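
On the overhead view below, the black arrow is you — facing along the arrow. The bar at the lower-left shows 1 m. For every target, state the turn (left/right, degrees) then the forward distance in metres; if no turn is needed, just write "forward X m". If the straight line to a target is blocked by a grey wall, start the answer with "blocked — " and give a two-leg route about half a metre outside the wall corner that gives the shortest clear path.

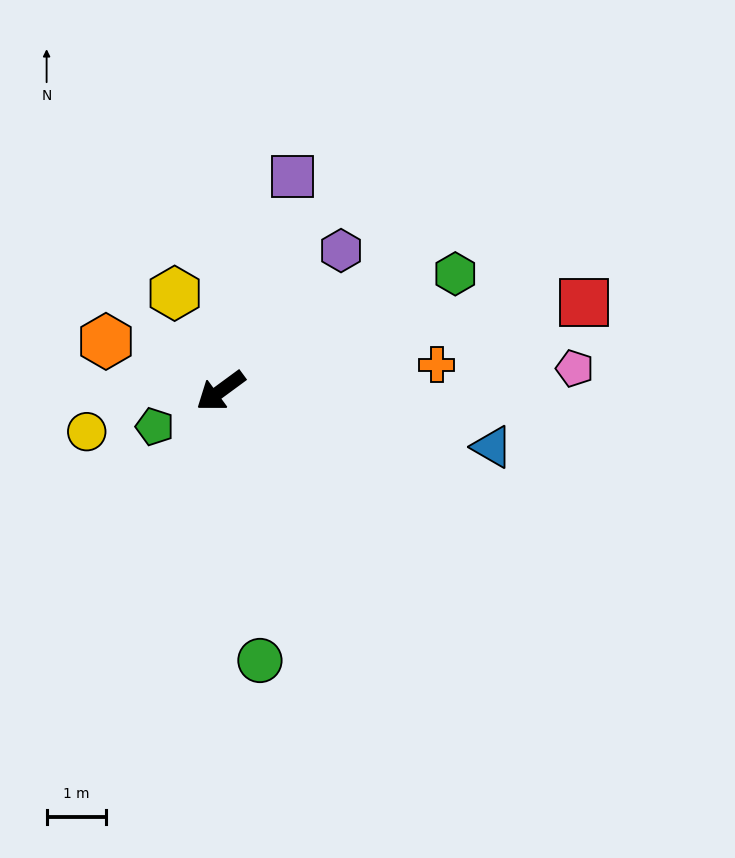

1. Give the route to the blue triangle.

turn left 132°, forward 4.7 m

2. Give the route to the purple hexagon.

turn right 167°, forward 3.1 m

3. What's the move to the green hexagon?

turn left 170°, forward 4.4 m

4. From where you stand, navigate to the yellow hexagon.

turn right 101°, forward 1.8 m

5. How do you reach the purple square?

turn right 145°, forward 3.8 m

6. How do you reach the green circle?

turn left 62°, forward 4.6 m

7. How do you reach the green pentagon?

turn right 8°, forward 1.3 m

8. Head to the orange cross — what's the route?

turn left 151°, forward 3.7 m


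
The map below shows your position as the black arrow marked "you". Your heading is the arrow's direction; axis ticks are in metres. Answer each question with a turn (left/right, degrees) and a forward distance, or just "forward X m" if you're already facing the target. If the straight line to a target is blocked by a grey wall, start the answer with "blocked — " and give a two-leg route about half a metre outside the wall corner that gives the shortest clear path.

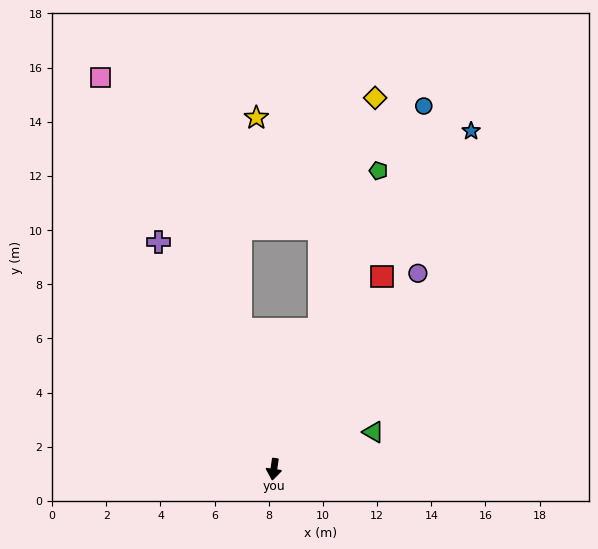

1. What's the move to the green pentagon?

turn left 169°, forward 11.7 m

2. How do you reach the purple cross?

turn right 145°, forward 9.4 m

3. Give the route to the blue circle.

turn left 166°, forward 14.5 m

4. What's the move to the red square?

turn left 159°, forward 8.2 m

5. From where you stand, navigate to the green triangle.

turn left 119°, forward 3.9 m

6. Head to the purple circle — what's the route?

turn left 152°, forward 9.0 m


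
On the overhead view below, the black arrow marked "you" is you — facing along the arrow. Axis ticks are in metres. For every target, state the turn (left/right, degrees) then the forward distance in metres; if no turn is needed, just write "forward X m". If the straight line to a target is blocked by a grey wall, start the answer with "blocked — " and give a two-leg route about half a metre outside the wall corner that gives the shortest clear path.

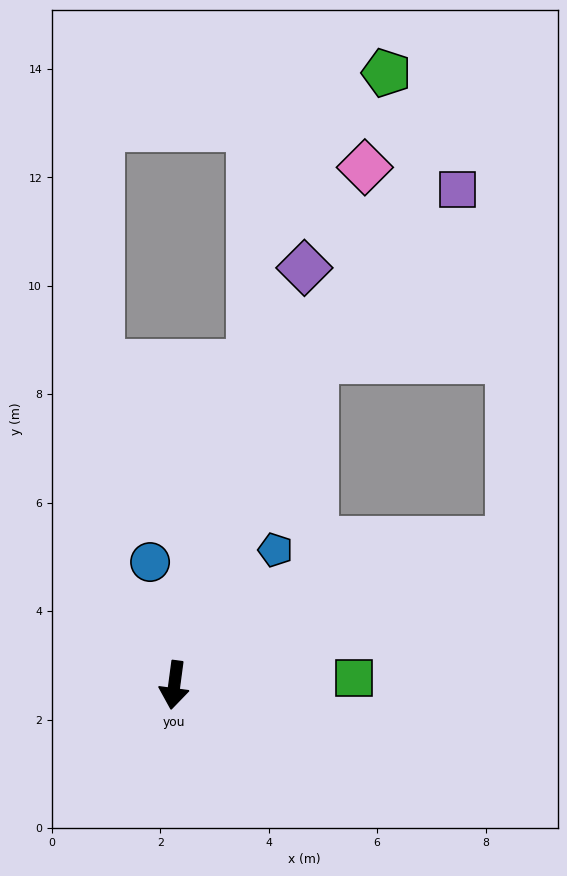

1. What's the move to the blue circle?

turn right 161°, forward 2.3 m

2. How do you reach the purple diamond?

turn left 170°, forward 8.1 m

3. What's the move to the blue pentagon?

turn left 151°, forward 3.1 m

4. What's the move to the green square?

turn left 100°, forward 3.3 m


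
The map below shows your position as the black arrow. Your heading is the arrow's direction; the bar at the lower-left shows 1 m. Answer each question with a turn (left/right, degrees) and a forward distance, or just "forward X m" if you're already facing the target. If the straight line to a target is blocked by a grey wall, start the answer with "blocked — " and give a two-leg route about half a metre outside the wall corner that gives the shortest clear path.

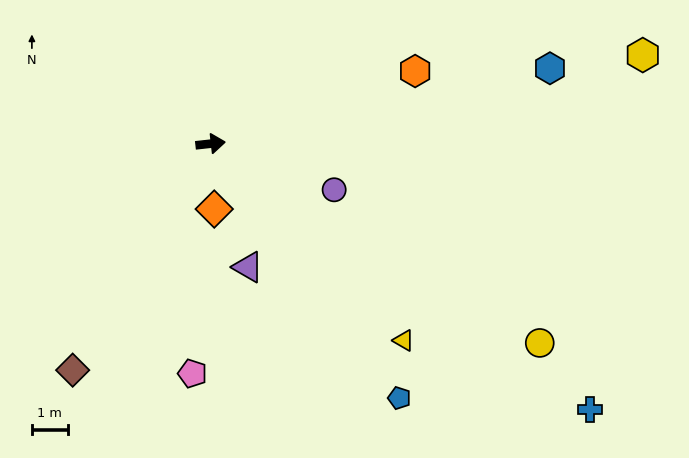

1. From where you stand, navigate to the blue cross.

turn right 41°, forward 12.9 m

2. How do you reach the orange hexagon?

turn left 13°, forward 6.0 m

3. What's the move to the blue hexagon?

turn left 6°, forward 9.7 m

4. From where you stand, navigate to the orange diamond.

turn right 93°, forward 1.8 m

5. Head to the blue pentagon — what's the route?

turn right 60°, forward 8.8 m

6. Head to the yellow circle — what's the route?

turn right 37°, forward 10.7 m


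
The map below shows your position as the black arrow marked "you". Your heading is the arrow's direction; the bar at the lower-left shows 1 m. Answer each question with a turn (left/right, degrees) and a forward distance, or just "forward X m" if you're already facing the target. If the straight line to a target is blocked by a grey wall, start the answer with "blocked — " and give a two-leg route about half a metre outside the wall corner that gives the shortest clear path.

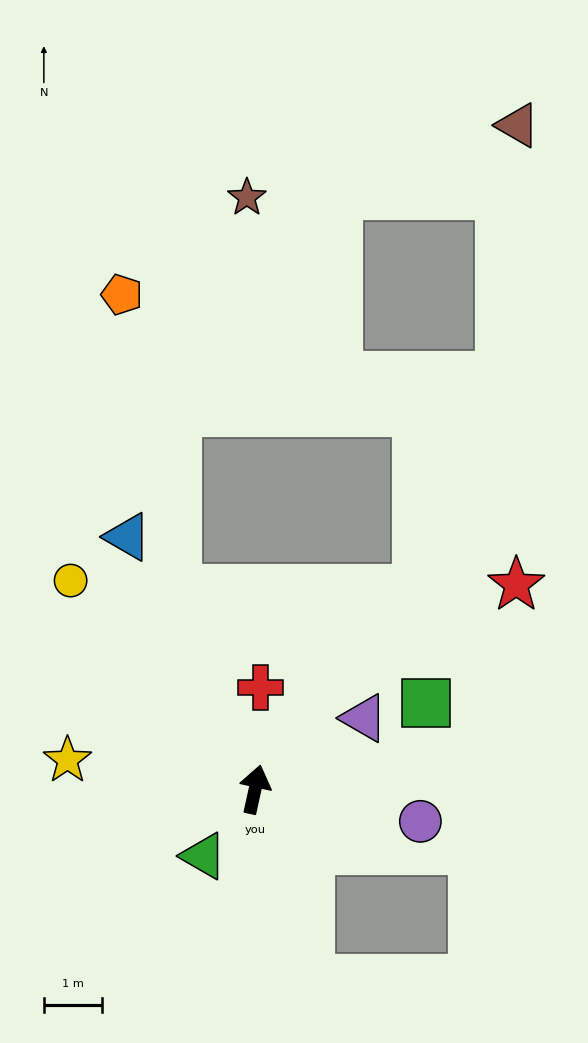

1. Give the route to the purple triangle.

turn right 44°, forward 2.3 m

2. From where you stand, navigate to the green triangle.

turn left 155°, forward 1.5 m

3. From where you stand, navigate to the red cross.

turn left 9°, forward 1.8 m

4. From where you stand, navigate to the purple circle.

turn right 89°, forward 2.9 m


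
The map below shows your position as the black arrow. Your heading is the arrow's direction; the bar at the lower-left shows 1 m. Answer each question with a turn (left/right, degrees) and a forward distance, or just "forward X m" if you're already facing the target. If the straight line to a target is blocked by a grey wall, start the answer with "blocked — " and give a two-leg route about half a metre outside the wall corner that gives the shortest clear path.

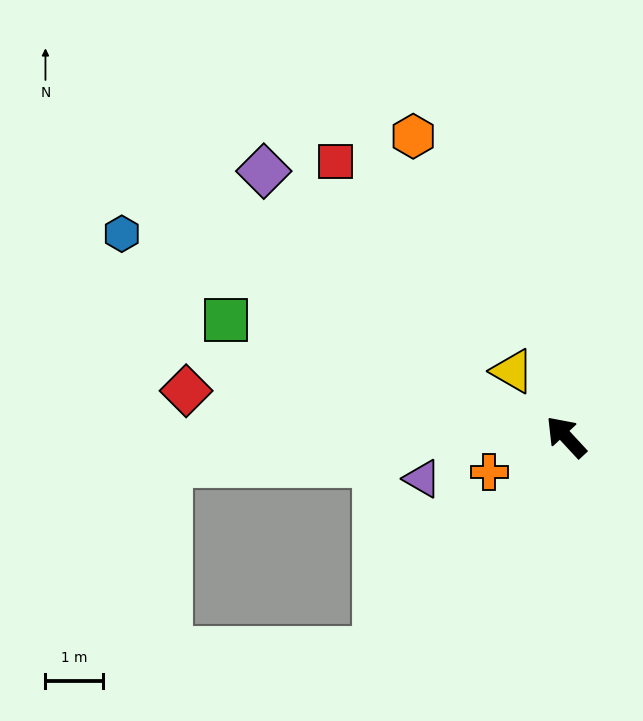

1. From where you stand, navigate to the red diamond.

turn left 40°, forward 6.6 m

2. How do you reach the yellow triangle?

turn right 4°, forward 1.5 m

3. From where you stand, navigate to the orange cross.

turn left 72°, forward 1.5 m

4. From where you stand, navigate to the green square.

turn left 28°, forward 6.2 m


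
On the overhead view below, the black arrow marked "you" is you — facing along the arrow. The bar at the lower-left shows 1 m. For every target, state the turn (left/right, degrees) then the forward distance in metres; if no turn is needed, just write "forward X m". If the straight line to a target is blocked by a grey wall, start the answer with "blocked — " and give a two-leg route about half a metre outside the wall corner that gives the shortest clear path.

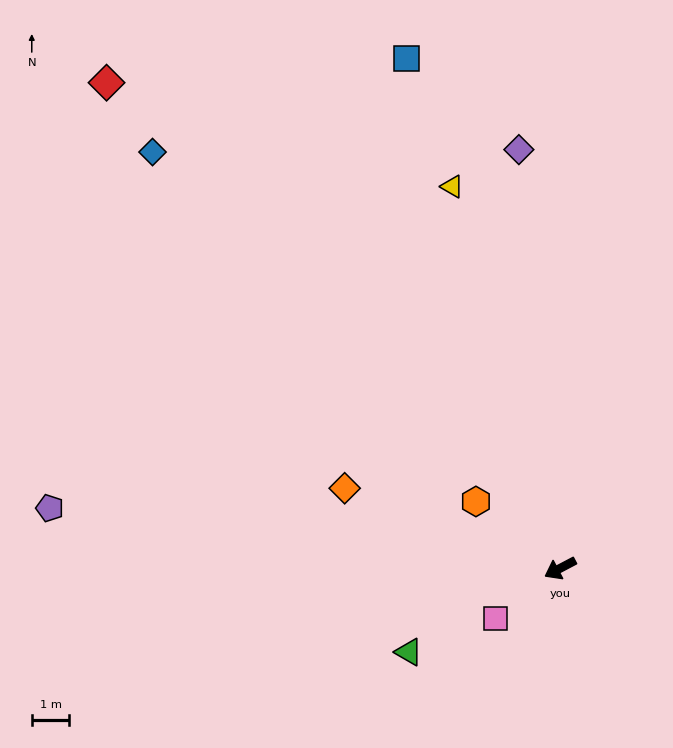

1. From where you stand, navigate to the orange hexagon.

turn right 66°, forward 2.9 m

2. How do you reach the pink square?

turn left 10°, forward 2.2 m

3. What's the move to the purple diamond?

turn right 112°, forward 11.2 m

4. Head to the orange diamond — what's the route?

turn right 48°, forward 6.1 m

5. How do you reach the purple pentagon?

turn right 34°, forward 13.7 m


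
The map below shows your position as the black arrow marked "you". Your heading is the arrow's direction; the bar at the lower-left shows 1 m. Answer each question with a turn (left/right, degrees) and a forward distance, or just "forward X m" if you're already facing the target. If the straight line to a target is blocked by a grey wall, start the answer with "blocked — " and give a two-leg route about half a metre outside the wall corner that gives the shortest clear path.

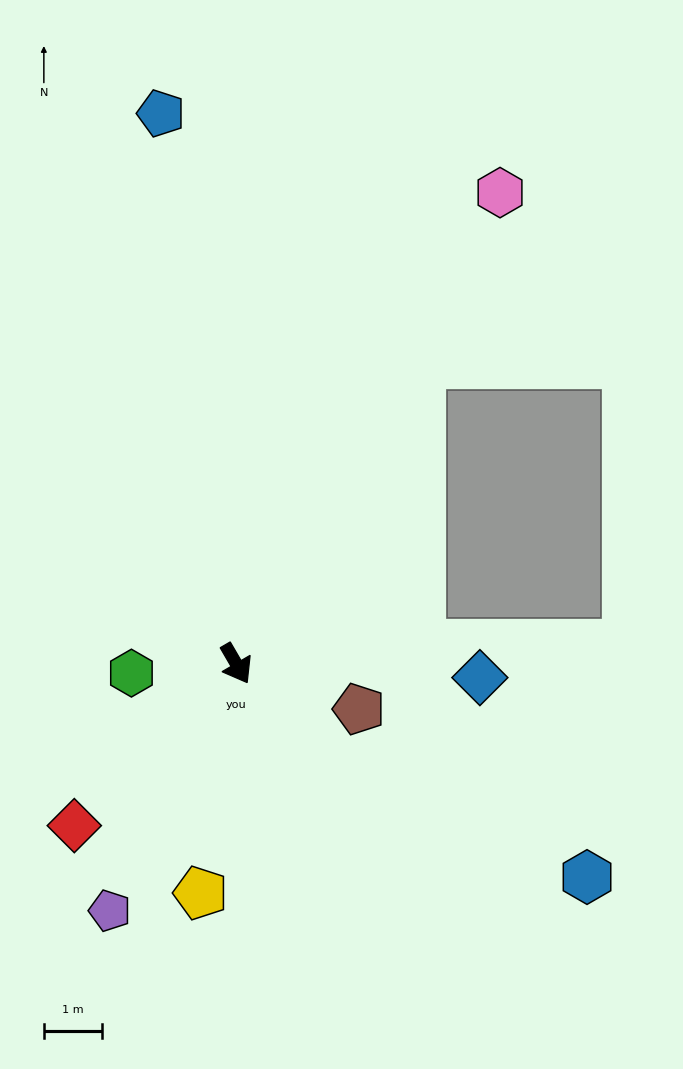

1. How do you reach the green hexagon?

turn right 115°, forward 1.8 m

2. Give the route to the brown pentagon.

turn left 40°, forward 2.3 m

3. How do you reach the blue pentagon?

turn left 158°, forward 9.6 m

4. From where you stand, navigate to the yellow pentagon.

turn right 39°, forward 4.0 m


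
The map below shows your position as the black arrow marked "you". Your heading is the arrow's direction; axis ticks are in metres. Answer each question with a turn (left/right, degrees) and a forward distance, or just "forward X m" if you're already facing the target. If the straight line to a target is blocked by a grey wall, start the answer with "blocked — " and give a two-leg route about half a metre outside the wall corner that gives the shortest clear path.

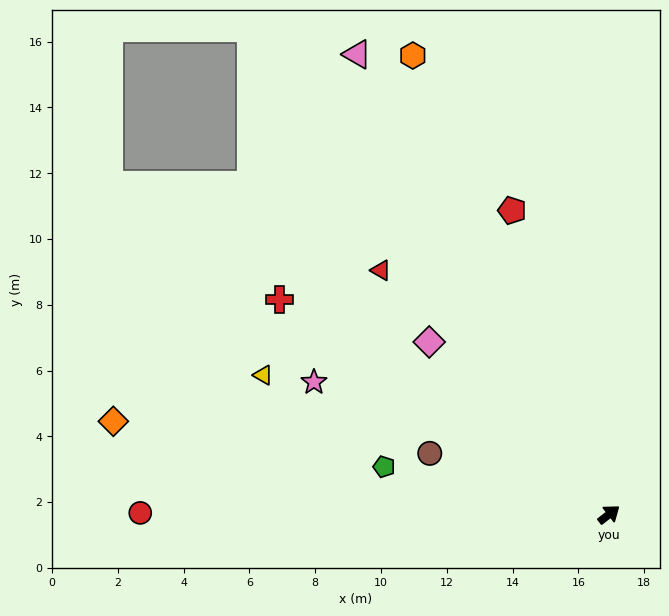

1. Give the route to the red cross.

turn left 109°, forward 12.0 m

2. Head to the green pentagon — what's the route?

turn left 130°, forward 7.0 m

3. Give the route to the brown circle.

turn left 123°, forward 5.8 m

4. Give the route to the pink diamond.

turn left 98°, forward 7.6 m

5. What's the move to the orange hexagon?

turn left 75°, forward 15.2 m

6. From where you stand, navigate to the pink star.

turn left 118°, forward 9.8 m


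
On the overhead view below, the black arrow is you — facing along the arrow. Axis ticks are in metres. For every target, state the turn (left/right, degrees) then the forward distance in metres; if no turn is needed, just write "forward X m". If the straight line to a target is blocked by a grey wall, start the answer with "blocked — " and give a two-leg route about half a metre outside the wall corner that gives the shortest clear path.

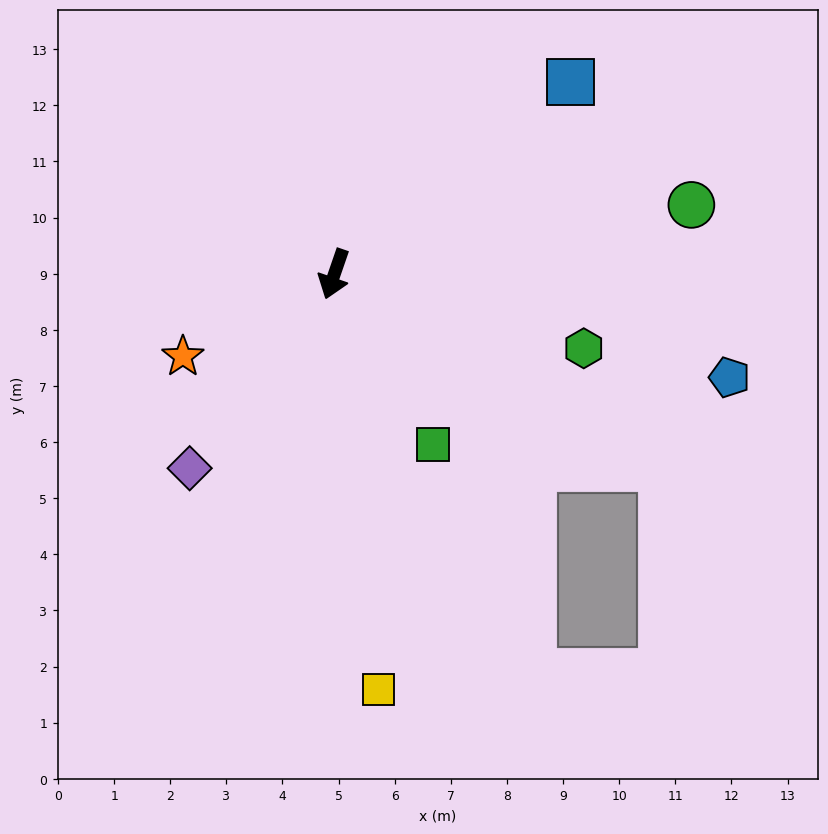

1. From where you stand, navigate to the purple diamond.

turn right 18°, forward 4.3 m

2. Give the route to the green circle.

turn left 120°, forward 6.5 m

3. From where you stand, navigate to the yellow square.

turn left 25°, forward 7.4 m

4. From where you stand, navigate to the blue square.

turn left 148°, forward 5.4 m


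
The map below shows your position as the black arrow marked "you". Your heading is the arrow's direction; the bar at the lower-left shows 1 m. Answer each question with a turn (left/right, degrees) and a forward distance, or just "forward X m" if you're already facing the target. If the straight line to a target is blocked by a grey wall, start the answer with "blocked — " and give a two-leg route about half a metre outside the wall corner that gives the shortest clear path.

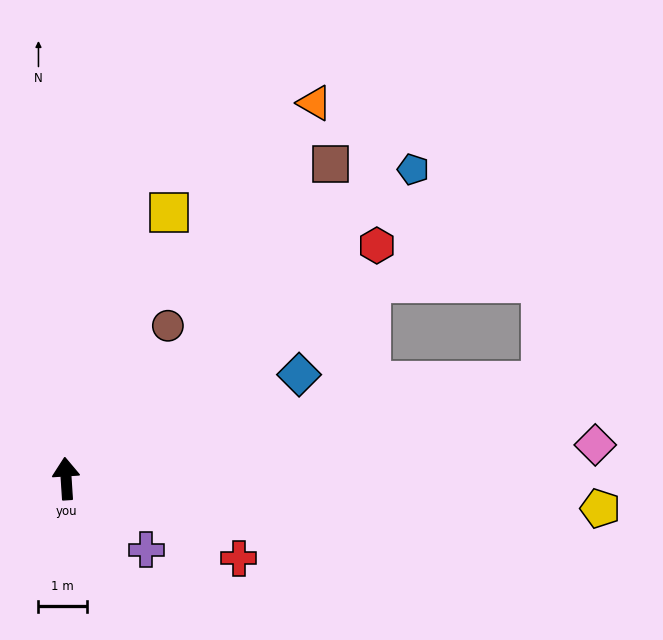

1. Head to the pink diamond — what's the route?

turn right 90°, forward 11.0 m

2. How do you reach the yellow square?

turn right 25°, forward 5.9 m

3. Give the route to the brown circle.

turn right 37°, forward 3.8 m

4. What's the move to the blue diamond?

turn right 70°, forward 5.3 m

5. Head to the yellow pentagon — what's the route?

turn right 97°, forward 11.1 m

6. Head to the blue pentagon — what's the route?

turn right 52°, forward 9.6 m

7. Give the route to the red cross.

turn right 119°, forward 3.9 m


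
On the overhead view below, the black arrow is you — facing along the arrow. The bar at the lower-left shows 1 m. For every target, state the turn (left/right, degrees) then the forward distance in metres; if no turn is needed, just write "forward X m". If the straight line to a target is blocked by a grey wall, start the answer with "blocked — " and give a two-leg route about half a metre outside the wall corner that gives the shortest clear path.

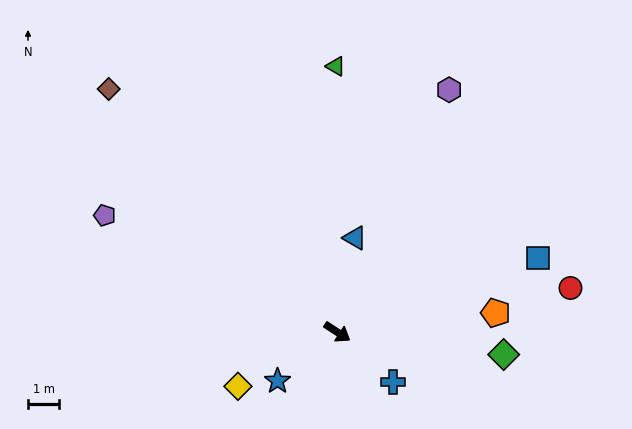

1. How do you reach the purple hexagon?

turn left 98°, forward 8.5 m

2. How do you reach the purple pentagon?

turn right 174°, forward 8.3 m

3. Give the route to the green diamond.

turn left 25°, forward 5.4 m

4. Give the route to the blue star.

turn right 108°, forward 2.5 m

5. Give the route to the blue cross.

turn right 9°, forward 2.4 m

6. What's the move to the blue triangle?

turn left 112°, forward 3.1 m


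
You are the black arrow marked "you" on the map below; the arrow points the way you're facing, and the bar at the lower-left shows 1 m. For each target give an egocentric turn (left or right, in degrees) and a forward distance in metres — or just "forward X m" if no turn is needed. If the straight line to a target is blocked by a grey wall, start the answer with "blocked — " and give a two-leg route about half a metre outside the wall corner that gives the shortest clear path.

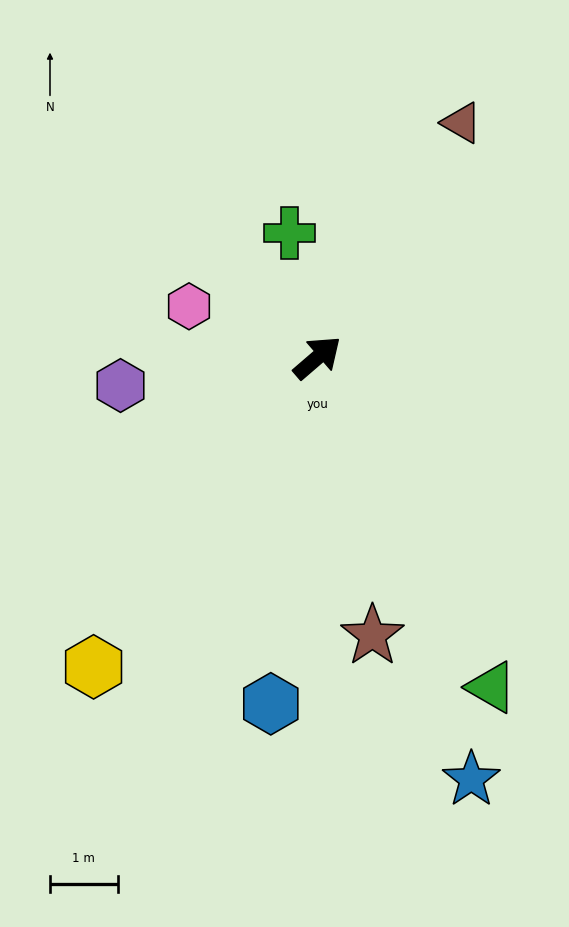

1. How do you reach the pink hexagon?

turn left 118°, forward 2.0 m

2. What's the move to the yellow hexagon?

turn right 167°, forward 5.7 m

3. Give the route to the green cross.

turn left 62°, forward 1.9 m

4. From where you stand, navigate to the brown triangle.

turn left 18°, forward 4.1 m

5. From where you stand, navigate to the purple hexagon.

turn left 147°, forward 2.9 m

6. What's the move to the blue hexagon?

turn right 138°, forward 5.2 m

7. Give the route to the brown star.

turn right 120°, forward 4.2 m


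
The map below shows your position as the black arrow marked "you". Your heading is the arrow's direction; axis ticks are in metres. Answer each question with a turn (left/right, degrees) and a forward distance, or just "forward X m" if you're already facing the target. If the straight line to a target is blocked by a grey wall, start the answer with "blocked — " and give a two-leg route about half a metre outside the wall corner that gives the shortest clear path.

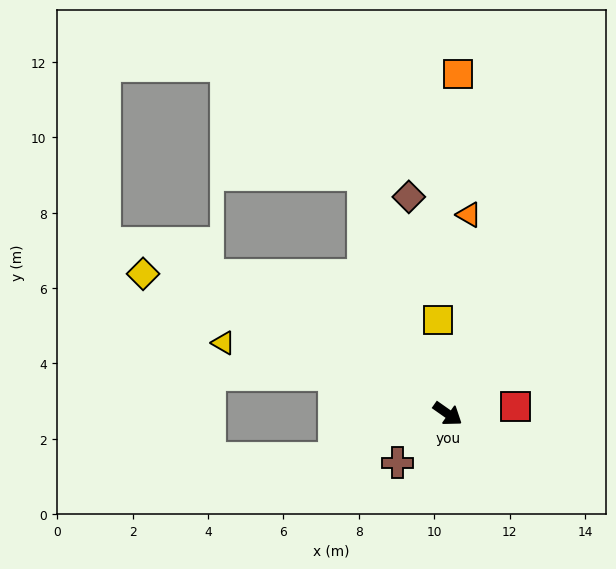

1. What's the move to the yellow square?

turn left 131°, forward 2.5 m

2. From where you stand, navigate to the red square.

turn left 41°, forward 1.8 m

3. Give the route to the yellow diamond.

turn right 170°, forward 8.9 m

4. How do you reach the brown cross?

turn right 101°, forward 1.9 m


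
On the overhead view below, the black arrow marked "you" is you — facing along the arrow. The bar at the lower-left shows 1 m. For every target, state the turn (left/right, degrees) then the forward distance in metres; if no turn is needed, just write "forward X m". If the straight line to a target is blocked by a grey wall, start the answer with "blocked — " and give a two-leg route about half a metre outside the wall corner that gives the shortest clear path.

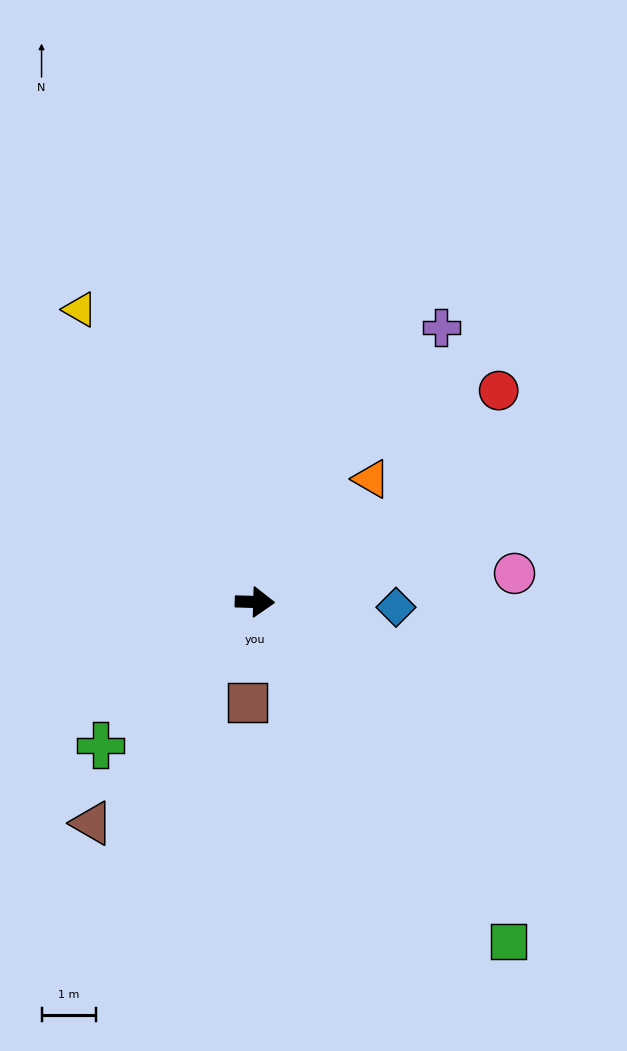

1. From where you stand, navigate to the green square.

turn right 52°, forward 7.8 m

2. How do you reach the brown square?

turn right 93°, forward 1.9 m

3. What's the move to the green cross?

turn right 135°, forward 3.9 m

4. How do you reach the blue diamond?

forward 2.6 m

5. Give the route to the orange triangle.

turn left 48°, forward 3.1 m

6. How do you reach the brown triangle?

turn right 125°, forward 5.0 m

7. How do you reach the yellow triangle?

turn left 123°, forward 6.3 m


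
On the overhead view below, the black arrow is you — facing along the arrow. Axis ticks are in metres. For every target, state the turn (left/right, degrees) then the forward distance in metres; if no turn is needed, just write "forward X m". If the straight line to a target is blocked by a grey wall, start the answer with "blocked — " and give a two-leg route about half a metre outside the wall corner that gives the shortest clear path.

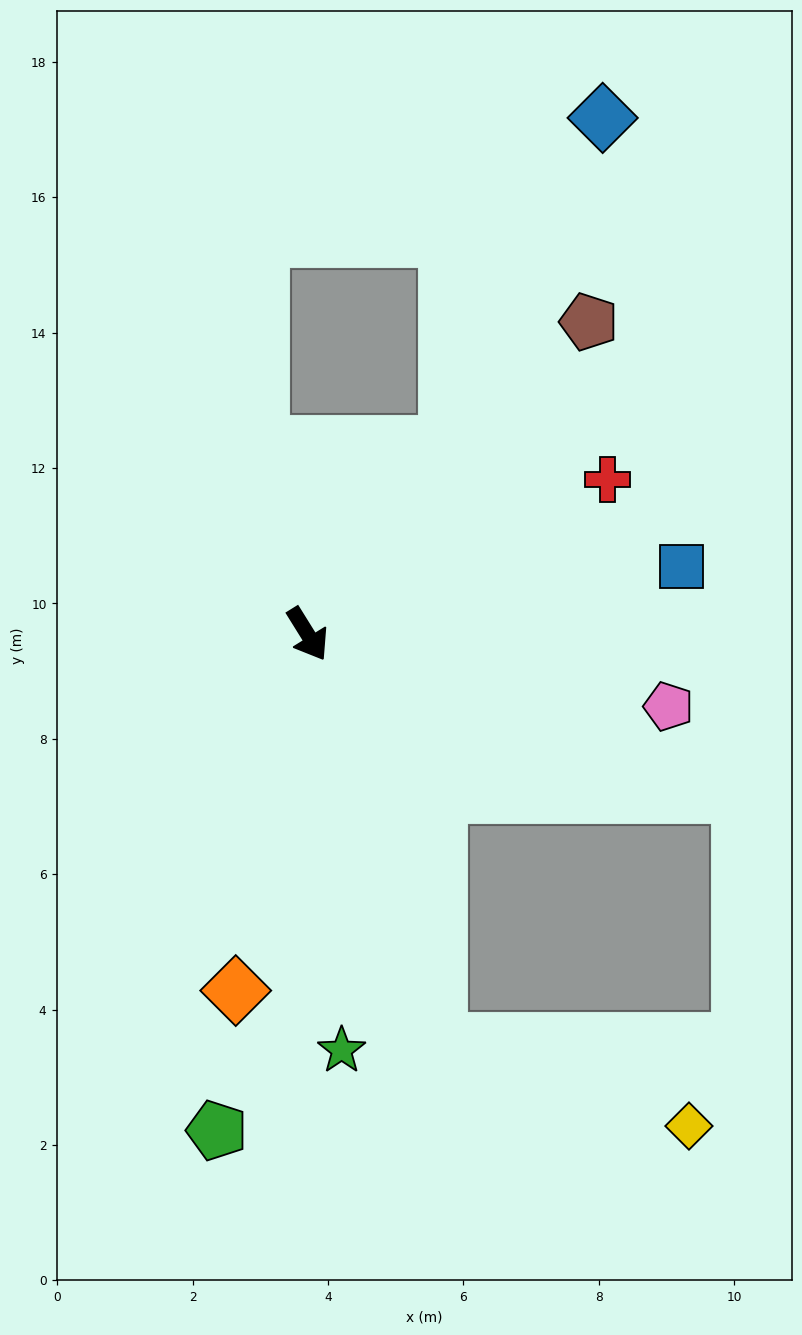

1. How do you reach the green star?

turn right 27°, forward 6.2 m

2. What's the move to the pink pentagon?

turn left 47°, forward 5.4 m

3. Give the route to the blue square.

turn left 68°, forward 5.6 m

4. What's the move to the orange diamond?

turn right 43°, forward 5.4 m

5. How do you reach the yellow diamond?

blocked — turn right 14°, forward 6.3 m, then turn left 53°, forward 3.9 m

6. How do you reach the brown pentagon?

turn left 106°, forward 6.2 m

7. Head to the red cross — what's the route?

turn left 85°, forward 5.0 m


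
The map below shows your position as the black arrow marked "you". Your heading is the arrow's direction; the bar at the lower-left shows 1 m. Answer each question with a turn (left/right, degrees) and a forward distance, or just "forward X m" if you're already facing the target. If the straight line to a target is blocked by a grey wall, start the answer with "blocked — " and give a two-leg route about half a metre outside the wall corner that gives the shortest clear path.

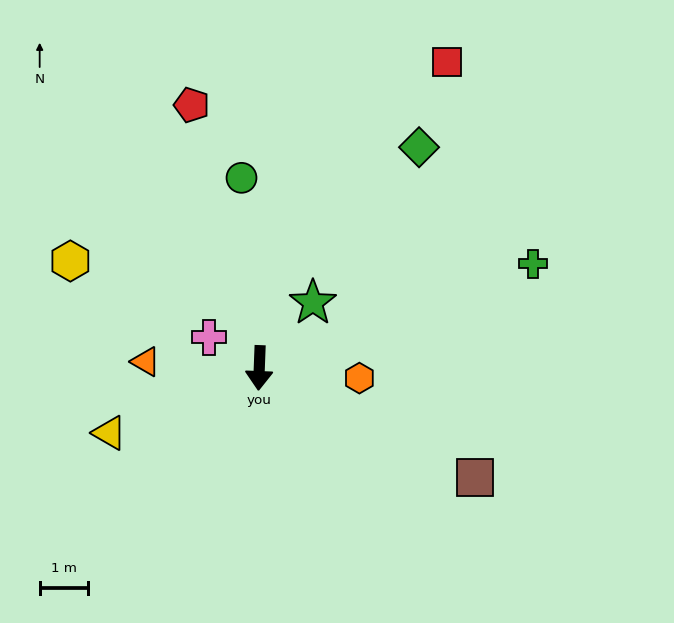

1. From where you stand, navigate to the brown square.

turn left 65°, forward 5.0 m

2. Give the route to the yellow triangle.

turn right 64°, forward 3.4 m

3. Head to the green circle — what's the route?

turn right 172°, forward 4.0 m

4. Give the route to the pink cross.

turn right 119°, forward 1.2 m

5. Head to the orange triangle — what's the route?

turn right 91°, forward 2.4 m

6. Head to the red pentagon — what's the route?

turn right 163°, forward 5.6 m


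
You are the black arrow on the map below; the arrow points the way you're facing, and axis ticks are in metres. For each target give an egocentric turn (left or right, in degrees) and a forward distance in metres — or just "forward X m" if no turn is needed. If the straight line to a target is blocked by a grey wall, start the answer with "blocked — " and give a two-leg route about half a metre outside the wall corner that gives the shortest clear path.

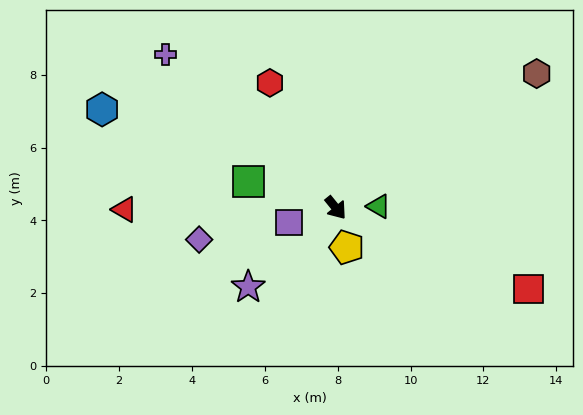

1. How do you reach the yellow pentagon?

turn right 23°, forward 1.1 m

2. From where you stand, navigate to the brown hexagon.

turn left 85°, forward 6.6 m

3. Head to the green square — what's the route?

turn right 146°, forward 2.5 m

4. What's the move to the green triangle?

turn left 53°, forward 1.2 m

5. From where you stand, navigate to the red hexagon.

turn left 169°, forward 3.9 m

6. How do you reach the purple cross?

turn right 171°, forward 6.3 m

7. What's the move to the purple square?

turn right 112°, forward 1.3 m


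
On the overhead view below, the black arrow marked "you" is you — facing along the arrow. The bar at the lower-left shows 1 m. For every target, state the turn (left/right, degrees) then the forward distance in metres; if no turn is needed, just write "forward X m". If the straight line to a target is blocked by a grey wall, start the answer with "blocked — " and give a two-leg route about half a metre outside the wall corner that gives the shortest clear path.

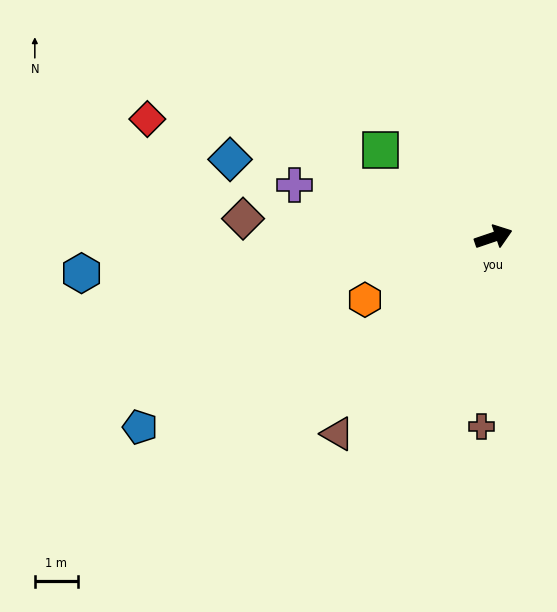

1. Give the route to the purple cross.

turn left 147°, forward 4.8 m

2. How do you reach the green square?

turn left 124°, forward 3.3 m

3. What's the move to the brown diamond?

turn left 157°, forward 5.9 m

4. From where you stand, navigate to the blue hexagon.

turn left 166°, forward 9.7 m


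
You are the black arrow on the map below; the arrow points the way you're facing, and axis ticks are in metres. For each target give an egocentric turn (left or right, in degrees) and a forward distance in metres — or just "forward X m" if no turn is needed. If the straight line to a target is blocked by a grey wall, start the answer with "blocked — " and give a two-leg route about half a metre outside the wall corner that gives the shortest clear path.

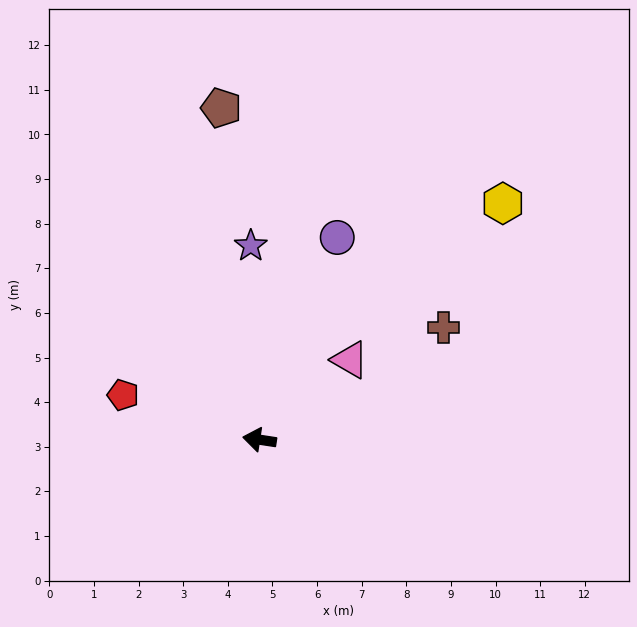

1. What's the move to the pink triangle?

turn right 130°, forward 2.7 m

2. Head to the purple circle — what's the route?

turn right 102°, forward 4.9 m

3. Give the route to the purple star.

turn right 79°, forward 4.4 m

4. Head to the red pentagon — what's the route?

turn right 9°, forward 3.2 m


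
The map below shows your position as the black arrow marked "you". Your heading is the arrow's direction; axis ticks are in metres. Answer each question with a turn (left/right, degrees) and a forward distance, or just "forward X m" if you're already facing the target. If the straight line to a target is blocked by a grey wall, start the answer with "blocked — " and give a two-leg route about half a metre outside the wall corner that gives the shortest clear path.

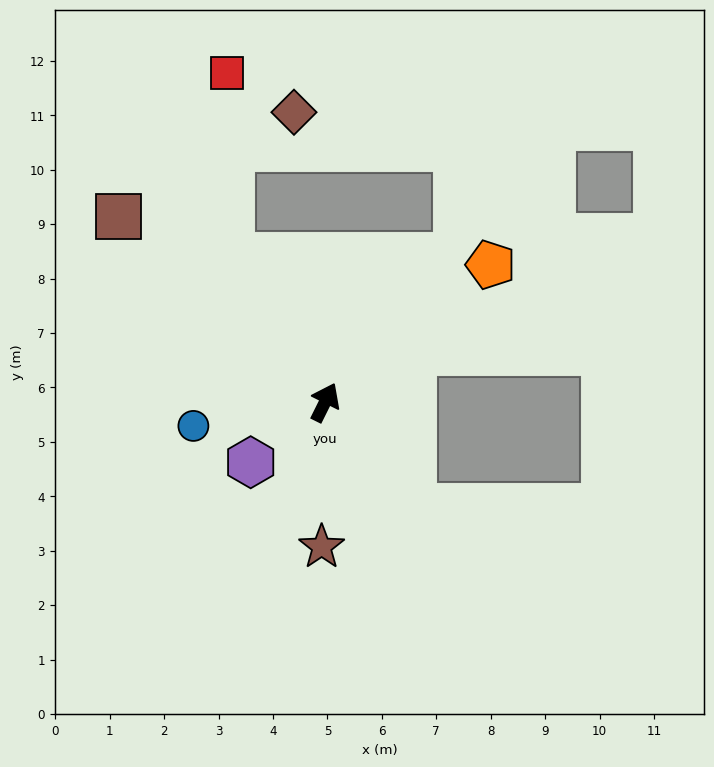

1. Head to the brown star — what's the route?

turn right 155°, forward 2.7 m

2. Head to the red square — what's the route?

blocked — turn left 59°, forward 3.2 m, then turn right 31°, forward 3.4 m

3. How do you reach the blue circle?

turn left 127°, forward 2.5 m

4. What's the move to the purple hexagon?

turn left 155°, forward 1.8 m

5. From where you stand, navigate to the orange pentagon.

turn right 24°, forward 4.0 m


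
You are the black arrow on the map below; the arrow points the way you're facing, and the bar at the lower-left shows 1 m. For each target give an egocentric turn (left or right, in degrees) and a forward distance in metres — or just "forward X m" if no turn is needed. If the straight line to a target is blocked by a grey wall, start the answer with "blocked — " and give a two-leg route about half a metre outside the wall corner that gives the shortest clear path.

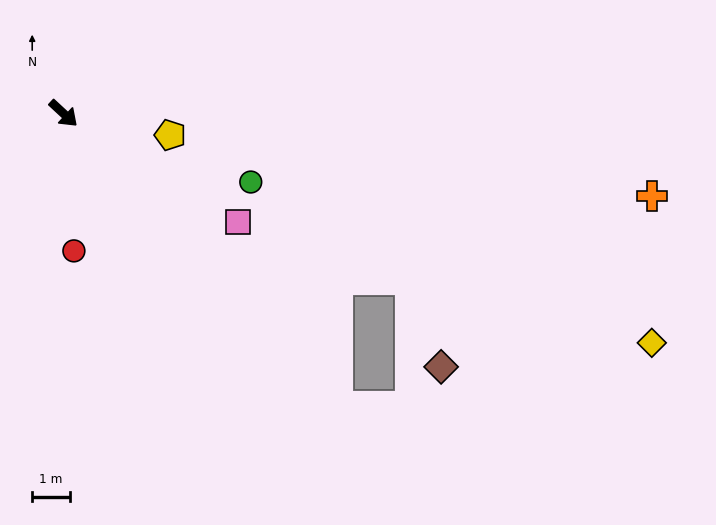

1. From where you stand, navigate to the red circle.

turn right 43°, forward 3.7 m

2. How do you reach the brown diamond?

blocked — turn left 17°, forward 10.3 m, then turn right 45°, forward 2.5 m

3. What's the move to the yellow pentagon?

turn left 31°, forward 2.9 m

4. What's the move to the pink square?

turn left 11°, forward 5.5 m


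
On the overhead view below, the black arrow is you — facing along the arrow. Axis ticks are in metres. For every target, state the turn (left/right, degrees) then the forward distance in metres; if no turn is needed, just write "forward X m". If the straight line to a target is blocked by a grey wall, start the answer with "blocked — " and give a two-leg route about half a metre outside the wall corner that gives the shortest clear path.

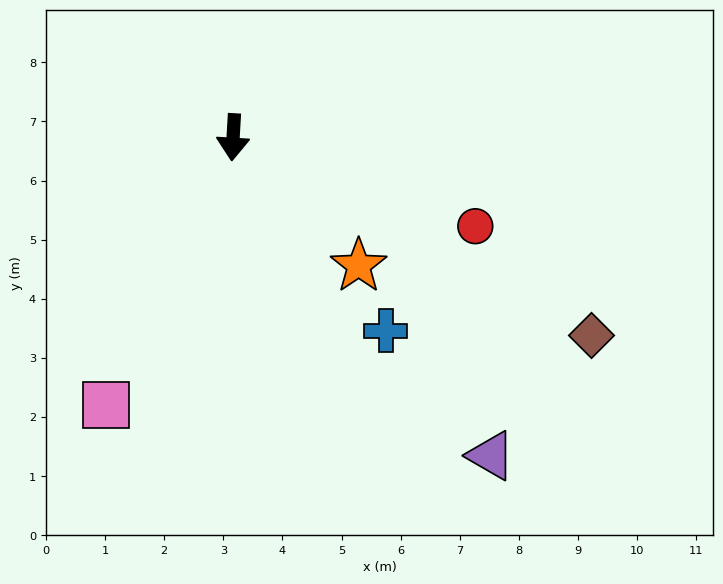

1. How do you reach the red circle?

turn left 73°, forward 4.4 m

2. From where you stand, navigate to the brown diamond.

turn left 64°, forward 6.9 m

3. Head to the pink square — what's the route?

turn right 22°, forward 5.0 m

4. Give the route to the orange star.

turn left 48°, forward 3.0 m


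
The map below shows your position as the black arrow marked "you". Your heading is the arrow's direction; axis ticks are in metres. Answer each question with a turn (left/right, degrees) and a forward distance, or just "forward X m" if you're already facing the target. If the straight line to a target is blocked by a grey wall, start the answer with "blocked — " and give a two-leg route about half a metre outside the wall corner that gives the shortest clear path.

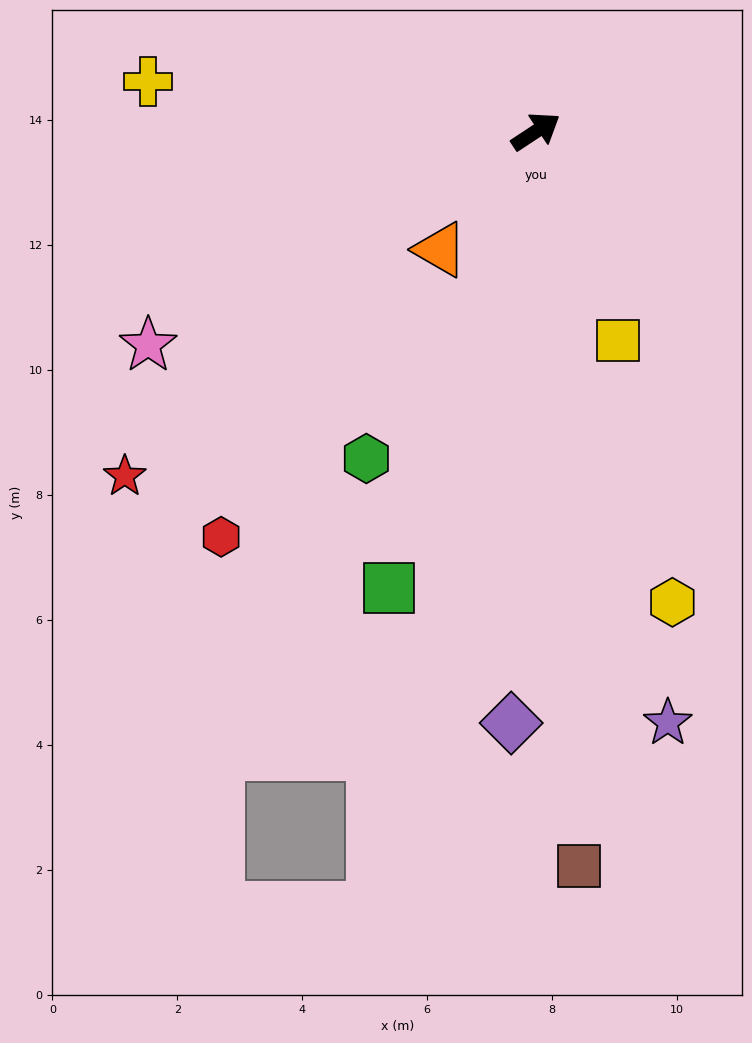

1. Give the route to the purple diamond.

turn right 126°, forward 9.5 m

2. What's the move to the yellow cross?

turn left 139°, forward 6.3 m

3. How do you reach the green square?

turn right 141°, forward 7.7 m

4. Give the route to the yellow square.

turn right 102°, forward 3.6 m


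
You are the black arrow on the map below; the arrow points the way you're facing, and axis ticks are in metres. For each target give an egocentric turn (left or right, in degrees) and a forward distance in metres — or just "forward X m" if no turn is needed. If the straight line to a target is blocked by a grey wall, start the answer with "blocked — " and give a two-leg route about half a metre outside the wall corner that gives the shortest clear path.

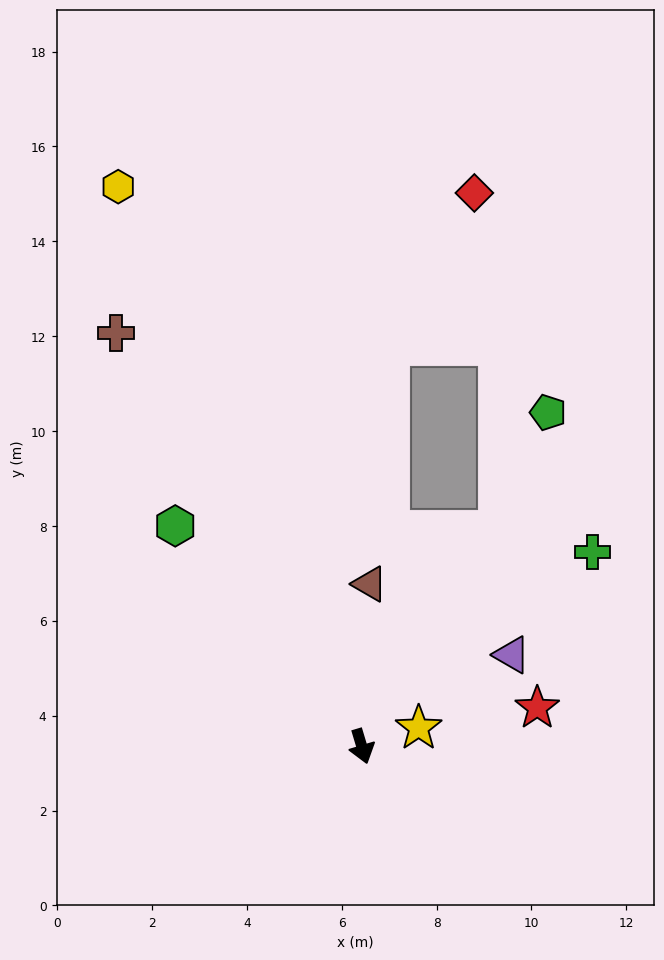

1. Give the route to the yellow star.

turn left 91°, forward 1.3 m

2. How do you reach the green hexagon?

turn right 156°, forward 6.1 m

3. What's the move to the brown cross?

turn right 166°, forward 10.1 m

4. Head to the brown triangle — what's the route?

turn left 161°, forward 3.4 m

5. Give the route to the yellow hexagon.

turn right 173°, forward 12.9 m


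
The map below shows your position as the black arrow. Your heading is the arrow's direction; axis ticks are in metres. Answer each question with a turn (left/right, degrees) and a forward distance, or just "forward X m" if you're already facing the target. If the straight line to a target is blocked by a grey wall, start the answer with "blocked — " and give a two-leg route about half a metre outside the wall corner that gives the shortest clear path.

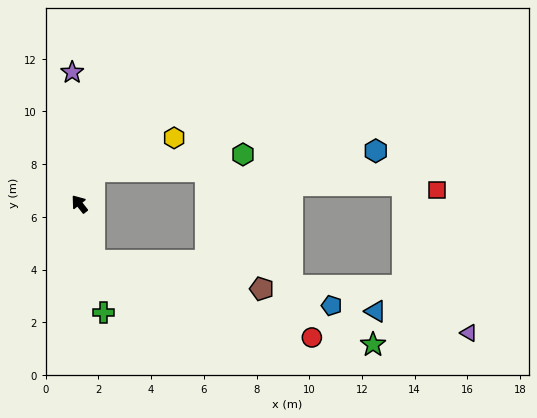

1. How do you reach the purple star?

turn right 35°, forward 5.0 m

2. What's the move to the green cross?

turn left 154°, forward 4.2 m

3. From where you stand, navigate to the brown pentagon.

blocked — turn left 156°, forward 2.2 m, then turn left 66°, forward 6.4 m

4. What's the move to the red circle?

blocked — turn left 156°, forward 2.2 m, then turn left 56°, forward 8.8 m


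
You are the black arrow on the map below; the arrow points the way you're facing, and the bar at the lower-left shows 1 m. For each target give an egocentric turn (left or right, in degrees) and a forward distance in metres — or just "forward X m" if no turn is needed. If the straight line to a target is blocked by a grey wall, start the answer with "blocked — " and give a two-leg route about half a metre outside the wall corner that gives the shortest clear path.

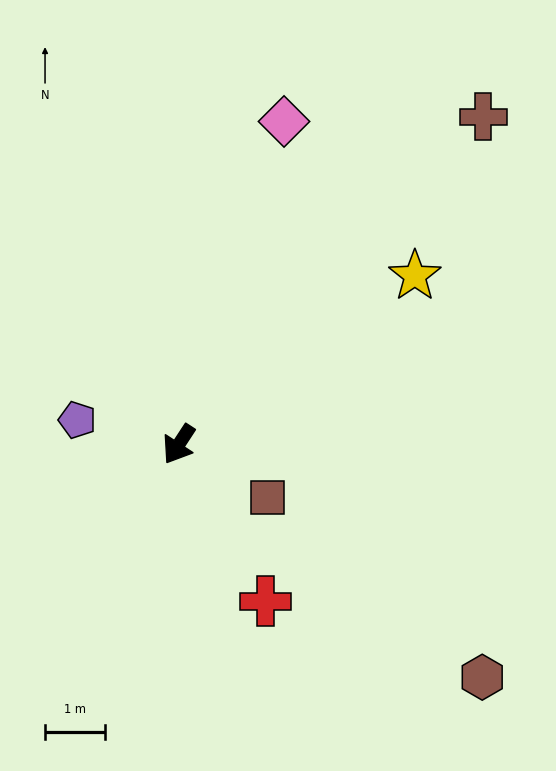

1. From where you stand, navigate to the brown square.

turn left 92°, forward 1.7 m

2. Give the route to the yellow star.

turn left 159°, forward 4.9 m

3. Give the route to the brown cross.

turn left 170°, forward 7.5 m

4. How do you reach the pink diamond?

turn right 165°, forward 5.7 m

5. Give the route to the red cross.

turn left 62°, forward 3.0 m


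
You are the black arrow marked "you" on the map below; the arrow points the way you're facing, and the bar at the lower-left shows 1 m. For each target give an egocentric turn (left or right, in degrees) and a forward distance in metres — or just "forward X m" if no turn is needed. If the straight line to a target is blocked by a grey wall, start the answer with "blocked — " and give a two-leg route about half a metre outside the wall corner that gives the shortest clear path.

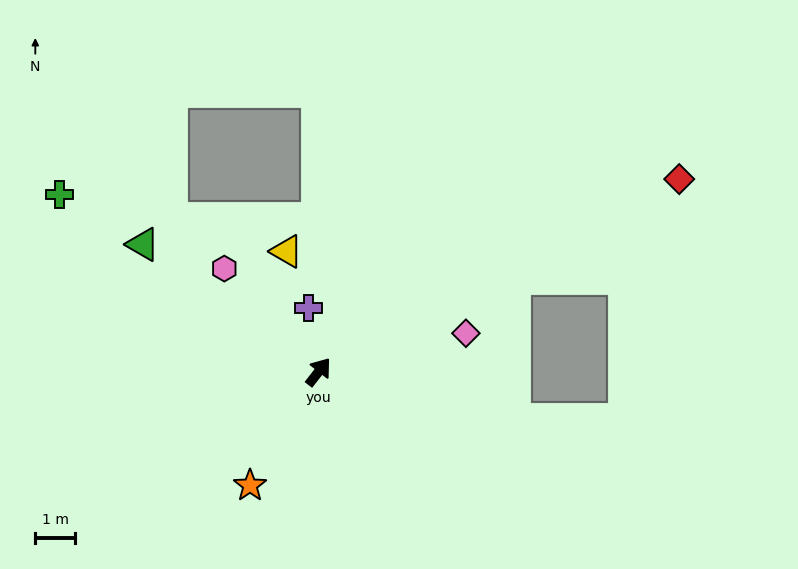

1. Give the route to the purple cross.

turn left 47°, forward 1.6 m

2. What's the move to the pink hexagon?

turn left 80°, forward 3.5 m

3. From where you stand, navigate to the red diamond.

turn right 24°, forward 10.2 m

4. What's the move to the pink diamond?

turn right 37°, forward 3.8 m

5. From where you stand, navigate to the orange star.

turn right 173°, forward 3.3 m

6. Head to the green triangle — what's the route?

turn left 92°, forward 5.4 m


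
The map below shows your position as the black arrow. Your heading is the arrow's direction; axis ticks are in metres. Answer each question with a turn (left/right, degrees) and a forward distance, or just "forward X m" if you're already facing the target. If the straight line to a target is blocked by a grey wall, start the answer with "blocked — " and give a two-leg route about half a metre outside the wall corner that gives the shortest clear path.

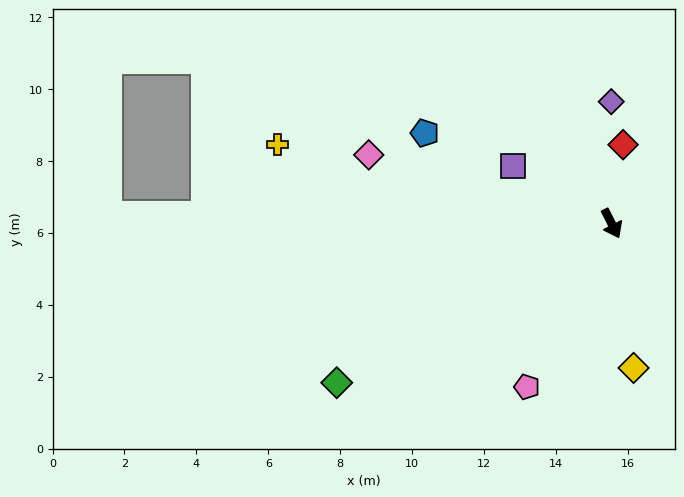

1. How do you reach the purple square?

turn right 147°, forward 3.2 m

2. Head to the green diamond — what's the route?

turn right 87°, forward 8.8 m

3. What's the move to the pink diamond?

turn right 133°, forward 7.0 m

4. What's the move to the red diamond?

turn left 145°, forward 2.2 m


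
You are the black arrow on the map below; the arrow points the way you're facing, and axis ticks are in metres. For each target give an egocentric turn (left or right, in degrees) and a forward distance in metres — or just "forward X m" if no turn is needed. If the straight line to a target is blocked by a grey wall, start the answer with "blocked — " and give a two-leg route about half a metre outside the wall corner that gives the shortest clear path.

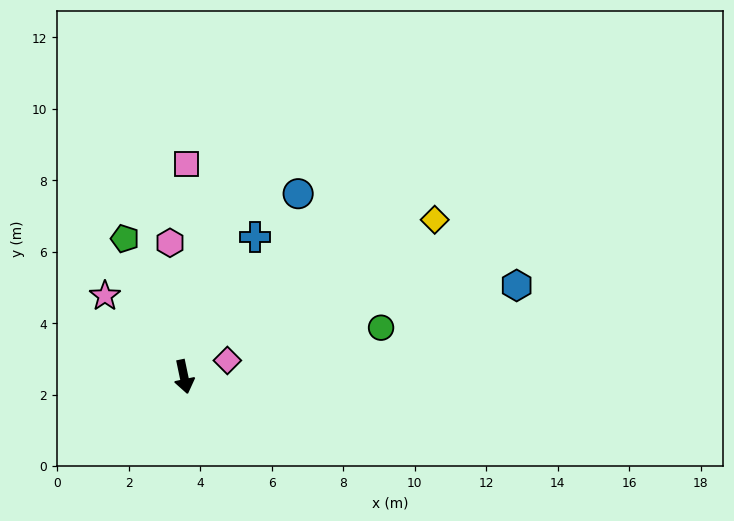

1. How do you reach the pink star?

turn right 147°, forward 3.2 m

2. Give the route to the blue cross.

turn left 141°, forward 4.4 m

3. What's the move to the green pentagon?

turn right 169°, forward 4.2 m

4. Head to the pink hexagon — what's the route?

turn left 174°, forward 3.8 m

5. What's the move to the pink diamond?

turn left 99°, forward 1.3 m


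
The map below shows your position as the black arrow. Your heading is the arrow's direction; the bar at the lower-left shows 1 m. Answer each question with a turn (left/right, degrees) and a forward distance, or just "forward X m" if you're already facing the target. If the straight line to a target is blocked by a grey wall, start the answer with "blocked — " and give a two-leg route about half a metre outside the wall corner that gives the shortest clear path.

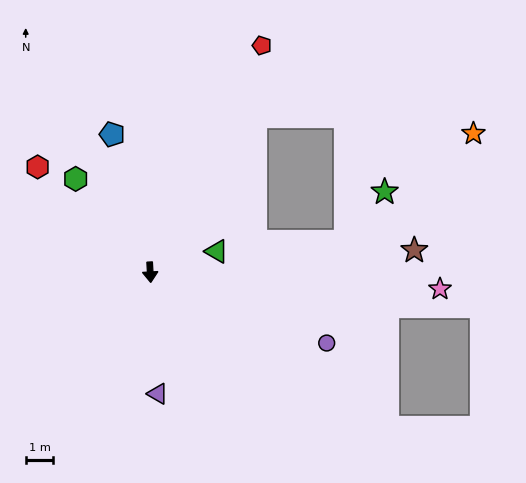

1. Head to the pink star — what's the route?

turn left 84°, forward 10.5 m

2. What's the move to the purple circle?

turn left 65°, forward 6.9 m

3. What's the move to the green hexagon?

turn right 145°, forward 4.3 m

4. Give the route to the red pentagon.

turn left 151°, forward 9.1 m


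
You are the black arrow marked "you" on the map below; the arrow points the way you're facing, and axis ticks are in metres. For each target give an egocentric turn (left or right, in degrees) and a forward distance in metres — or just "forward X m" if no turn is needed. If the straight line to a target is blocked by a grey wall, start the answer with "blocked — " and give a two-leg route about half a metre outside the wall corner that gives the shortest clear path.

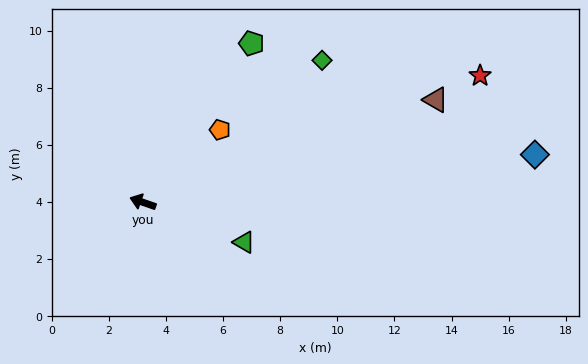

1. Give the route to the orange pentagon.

turn right 118°, forward 3.7 m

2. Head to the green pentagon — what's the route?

turn right 105°, forward 6.7 m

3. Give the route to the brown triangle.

turn right 142°, forward 10.9 m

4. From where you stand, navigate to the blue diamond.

turn right 154°, forward 13.8 m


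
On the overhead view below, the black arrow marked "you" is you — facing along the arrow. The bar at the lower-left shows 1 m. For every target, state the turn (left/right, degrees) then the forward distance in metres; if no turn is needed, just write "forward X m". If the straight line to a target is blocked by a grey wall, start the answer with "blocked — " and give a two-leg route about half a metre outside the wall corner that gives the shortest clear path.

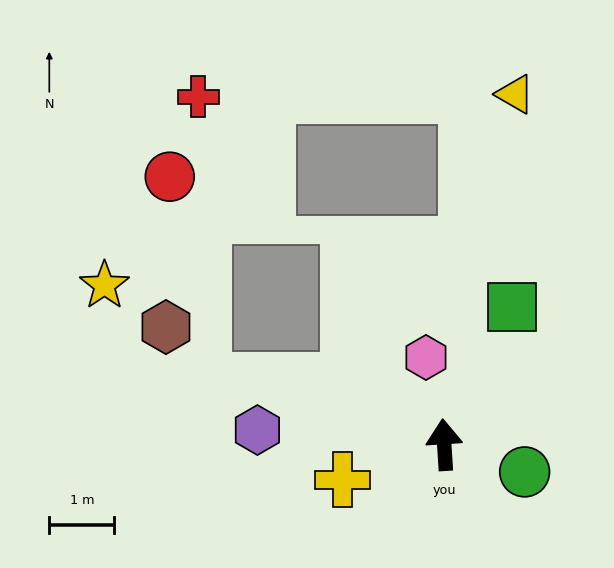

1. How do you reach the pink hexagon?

turn left 8°, forward 1.4 m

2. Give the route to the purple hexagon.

turn left 82°, forward 2.9 m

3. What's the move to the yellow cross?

turn left 105°, forward 1.7 m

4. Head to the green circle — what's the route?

turn right 112°, forward 1.3 m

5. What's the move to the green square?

turn right 30°, forward 2.4 m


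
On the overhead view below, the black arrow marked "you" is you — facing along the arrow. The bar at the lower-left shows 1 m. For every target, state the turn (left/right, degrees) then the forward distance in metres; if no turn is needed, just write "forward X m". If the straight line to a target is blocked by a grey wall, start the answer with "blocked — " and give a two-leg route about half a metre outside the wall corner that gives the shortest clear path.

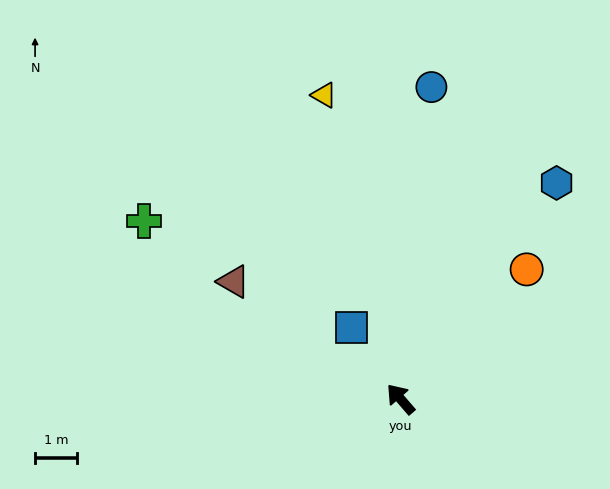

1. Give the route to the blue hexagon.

turn right 77°, forward 6.4 m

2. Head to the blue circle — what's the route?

turn right 46°, forward 7.6 m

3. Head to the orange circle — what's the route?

turn right 85°, forward 4.4 m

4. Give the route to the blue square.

turn right 6°, forward 2.1 m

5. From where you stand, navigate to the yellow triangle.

turn right 27°, forward 7.6 m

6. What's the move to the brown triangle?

turn left 14°, forward 4.9 m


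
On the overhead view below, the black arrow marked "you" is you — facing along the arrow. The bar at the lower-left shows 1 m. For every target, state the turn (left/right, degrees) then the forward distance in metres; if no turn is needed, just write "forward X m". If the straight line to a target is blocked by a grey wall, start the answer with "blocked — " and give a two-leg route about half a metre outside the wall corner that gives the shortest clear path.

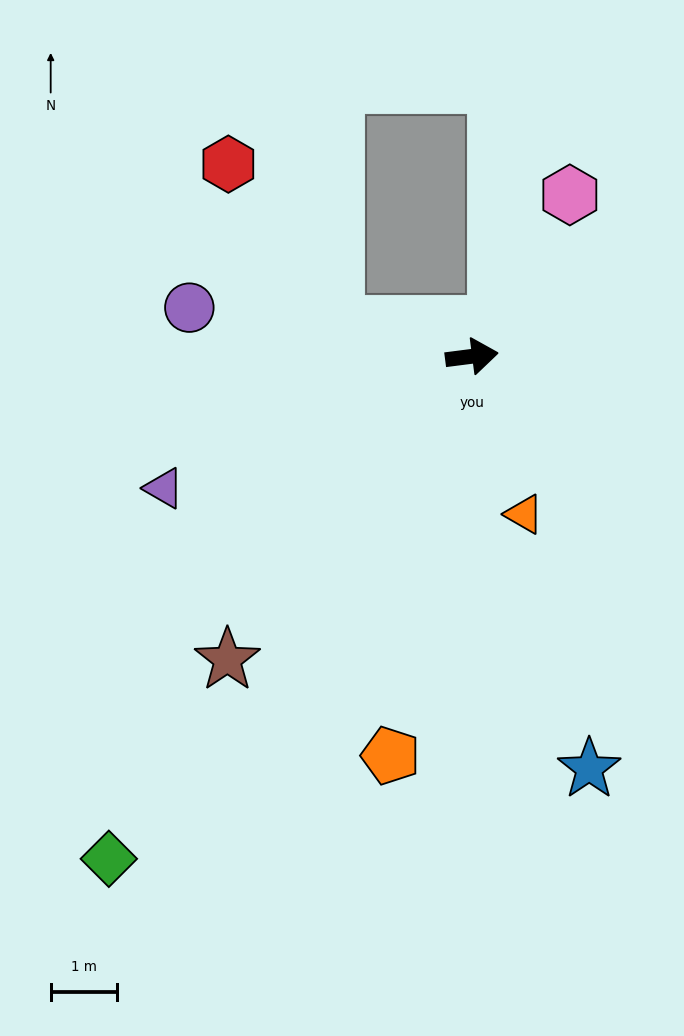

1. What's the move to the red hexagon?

blocked — turn left 159°, forward 2.1 m, then turn right 42°, forward 2.9 m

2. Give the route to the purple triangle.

turn right 164°, forward 5.0 m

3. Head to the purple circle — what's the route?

turn left 163°, forward 4.3 m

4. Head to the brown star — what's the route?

turn right 136°, forward 5.9 m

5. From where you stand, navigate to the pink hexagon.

turn left 51°, forward 2.8 m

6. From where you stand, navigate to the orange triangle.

turn right 79°, forward 2.5 m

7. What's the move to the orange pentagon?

turn right 109°, forward 6.1 m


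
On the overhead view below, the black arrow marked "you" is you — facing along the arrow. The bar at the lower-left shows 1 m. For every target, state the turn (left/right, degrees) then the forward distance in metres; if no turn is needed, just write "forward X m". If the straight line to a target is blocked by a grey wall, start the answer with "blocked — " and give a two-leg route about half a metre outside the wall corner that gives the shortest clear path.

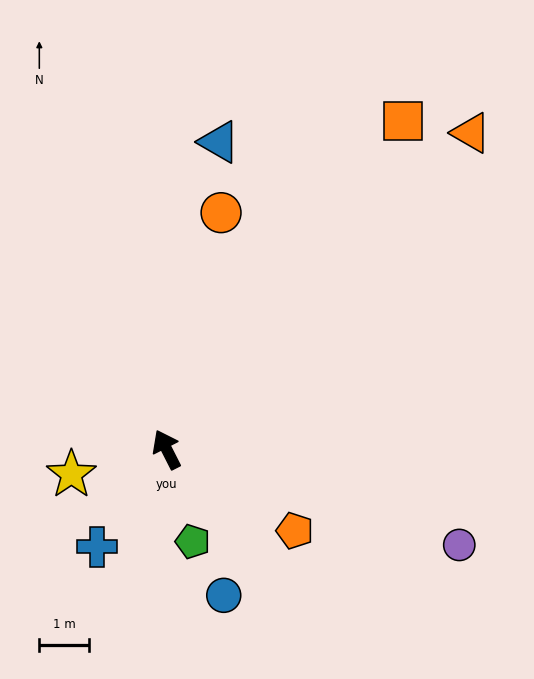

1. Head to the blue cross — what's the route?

turn left 117°, forward 2.4 m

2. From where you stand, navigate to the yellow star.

turn left 78°, forward 2.0 m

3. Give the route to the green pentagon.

turn left 169°, forward 1.9 m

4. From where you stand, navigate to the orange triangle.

turn right 71°, forward 8.8 m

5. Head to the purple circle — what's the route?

turn right 135°, forward 6.2 m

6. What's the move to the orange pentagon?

turn right 149°, forward 3.0 m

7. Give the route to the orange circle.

turn right 40°, forward 4.9 m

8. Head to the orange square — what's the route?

turn right 63°, forward 8.1 m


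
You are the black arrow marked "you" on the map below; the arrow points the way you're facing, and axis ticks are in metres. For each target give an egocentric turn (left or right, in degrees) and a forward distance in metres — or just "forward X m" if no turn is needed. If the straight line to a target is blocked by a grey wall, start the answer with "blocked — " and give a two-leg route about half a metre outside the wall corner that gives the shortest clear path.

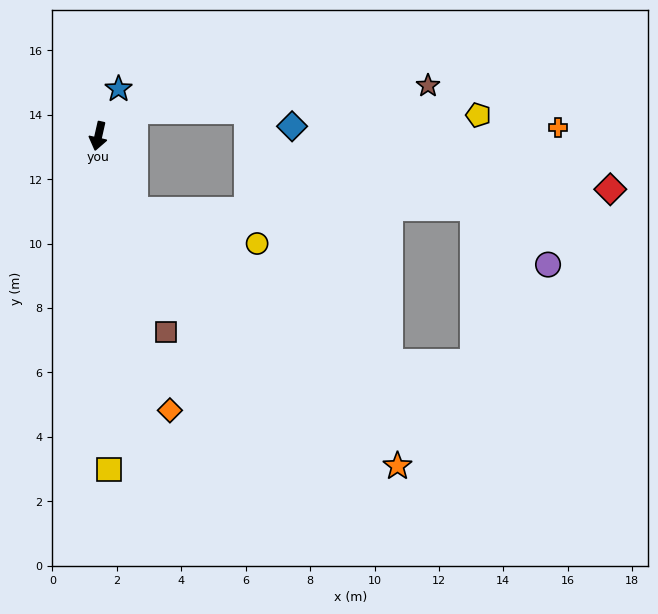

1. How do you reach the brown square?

turn left 32°, forward 6.4 m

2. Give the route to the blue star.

turn left 169°, forward 1.6 m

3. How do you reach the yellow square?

turn left 15°, forward 10.4 m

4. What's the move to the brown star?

blocked — turn left 138°, forward 1.4 m, then turn right 30°, forward 9.2 m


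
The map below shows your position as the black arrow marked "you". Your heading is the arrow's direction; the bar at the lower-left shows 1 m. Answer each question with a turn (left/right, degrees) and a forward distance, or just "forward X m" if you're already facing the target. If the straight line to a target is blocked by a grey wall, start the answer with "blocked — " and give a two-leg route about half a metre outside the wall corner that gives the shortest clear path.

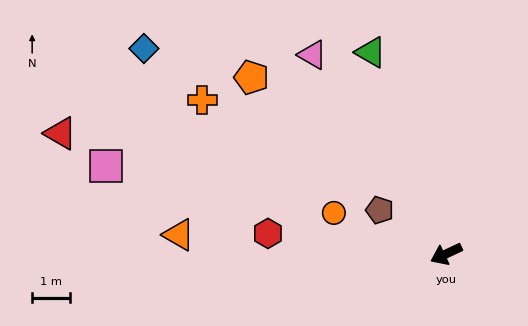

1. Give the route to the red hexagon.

turn right 32°, forward 4.7 m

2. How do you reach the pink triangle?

turn right 81°, forward 6.3 m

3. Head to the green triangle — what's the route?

turn right 95°, forward 5.6 m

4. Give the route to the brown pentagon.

turn right 59°, forward 2.1 m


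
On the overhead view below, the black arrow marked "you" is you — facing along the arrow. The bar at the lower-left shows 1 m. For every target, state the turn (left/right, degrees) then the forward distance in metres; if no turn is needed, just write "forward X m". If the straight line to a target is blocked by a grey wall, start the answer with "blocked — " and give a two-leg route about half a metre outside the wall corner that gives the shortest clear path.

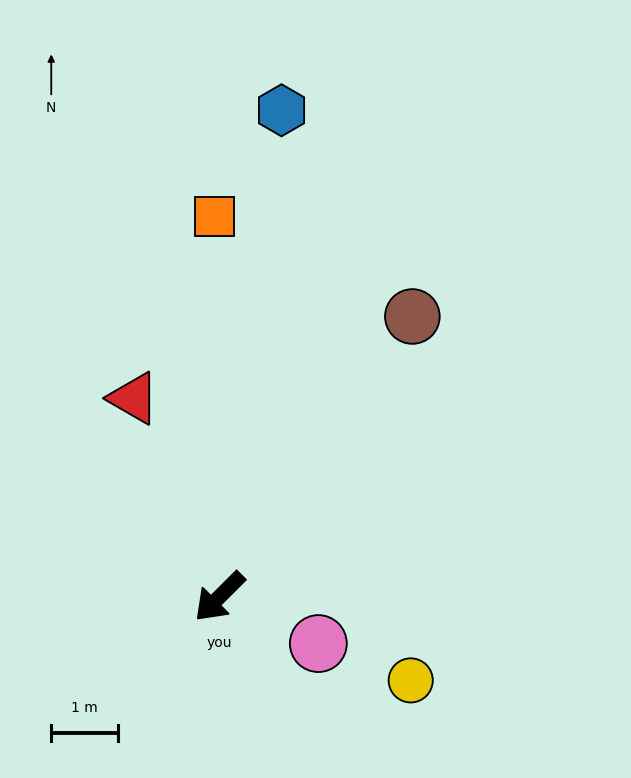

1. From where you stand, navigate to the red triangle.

turn right 112°, forward 3.2 m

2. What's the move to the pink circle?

turn left 110°, forward 1.6 m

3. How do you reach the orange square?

turn right 134°, forward 5.7 m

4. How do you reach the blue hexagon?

turn right 142°, forward 7.3 m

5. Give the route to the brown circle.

turn right 170°, forward 5.1 m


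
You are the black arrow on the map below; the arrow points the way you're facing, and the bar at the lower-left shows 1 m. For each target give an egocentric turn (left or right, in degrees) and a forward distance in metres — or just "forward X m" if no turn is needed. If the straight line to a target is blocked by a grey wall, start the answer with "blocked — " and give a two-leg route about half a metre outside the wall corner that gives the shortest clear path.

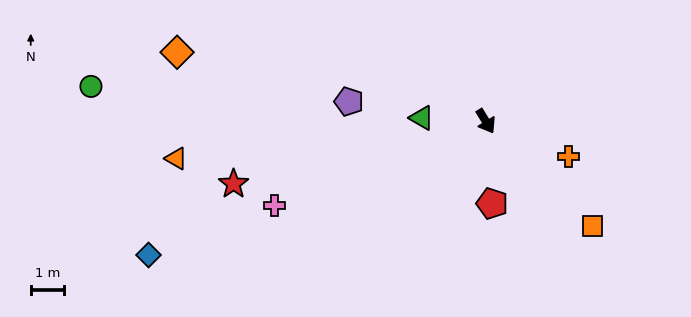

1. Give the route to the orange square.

turn left 14°, forward 4.4 m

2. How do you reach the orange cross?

turn left 35°, forward 2.7 m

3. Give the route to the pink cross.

turn right 100°, forward 6.7 m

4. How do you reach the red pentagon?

turn right 27°, forward 2.4 m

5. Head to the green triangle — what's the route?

turn right 124°, forward 1.9 m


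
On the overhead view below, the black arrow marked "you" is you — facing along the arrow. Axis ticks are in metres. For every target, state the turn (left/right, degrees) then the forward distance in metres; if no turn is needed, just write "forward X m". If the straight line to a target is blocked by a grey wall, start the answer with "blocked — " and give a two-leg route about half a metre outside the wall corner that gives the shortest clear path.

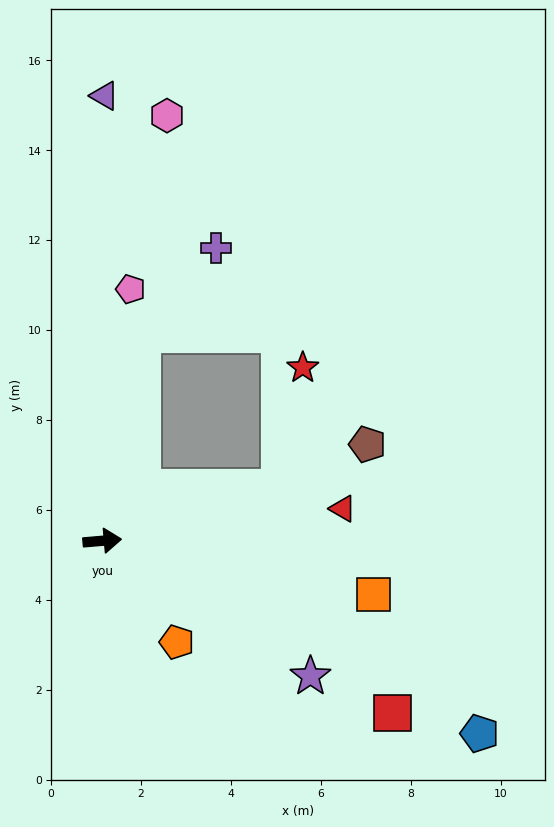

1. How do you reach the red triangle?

turn left 3°, forward 5.4 m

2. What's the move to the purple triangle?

turn left 85°, forward 9.9 m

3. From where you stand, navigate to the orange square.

turn right 16°, forward 6.2 m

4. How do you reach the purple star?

turn right 38°, forward 5.5 m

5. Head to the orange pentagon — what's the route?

turn right 59°, forward 2.8 m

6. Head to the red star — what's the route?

blocked — turn left 12°, forward 4.1 m, then turn left 62°, forward 2.7 m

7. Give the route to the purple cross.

blocked — turn left 74°, forward 4.7 m, then turn right 30°, forward 2.5 m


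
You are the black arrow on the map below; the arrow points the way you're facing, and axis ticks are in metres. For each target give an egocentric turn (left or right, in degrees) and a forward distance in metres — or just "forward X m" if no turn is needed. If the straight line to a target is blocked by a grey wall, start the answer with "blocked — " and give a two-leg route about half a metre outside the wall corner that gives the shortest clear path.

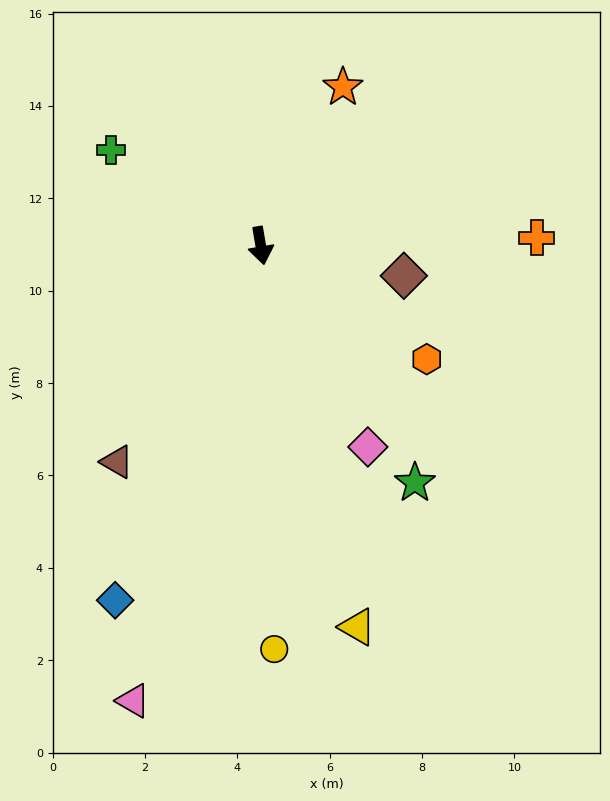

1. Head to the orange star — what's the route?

turn left 143°, forward 3.9 m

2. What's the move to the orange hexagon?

turn left 46°, forward 4.4 m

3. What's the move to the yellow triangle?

turn left 5°, forward 8.5 m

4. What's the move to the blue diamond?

turn right 32°, forward 8.3 m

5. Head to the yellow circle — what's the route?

turn right 8°, forward 8.7 m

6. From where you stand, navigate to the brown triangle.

turn right 43°, forward 5.6 m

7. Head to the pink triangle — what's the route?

turn right 25°, forward 10.2 m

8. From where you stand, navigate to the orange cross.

turn left 82°, forward 6.0 m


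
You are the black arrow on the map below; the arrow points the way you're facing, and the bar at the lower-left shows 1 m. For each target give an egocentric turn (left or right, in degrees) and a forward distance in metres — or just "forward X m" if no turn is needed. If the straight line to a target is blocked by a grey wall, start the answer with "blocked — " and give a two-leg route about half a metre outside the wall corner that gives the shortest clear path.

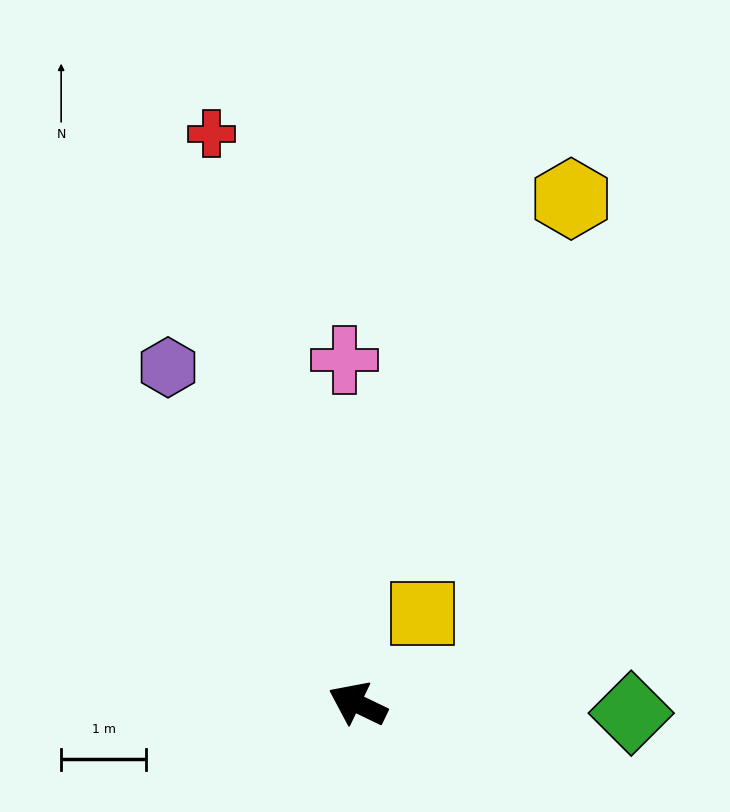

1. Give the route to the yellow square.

turn right 100°, forward 1.3 m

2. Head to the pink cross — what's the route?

turn right 62°, forward 4.0 m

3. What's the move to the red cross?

turn right 50°, forward 6.9 m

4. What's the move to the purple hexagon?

turn right 35°, forward 4.5 m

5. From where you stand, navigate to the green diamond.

turn right 156°, forward 3.2 m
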